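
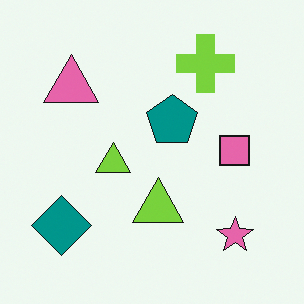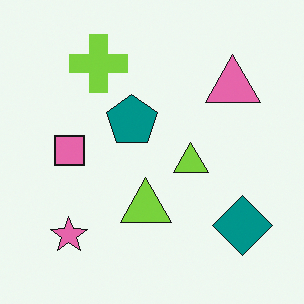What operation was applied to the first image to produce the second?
The image was flipped horizontally (left ↔ right).

The teal diamond is in the bottom-left of the first image and the bottom-right of the second — shapes on opposite sides of the vertical midline have swapped in a mirror flip.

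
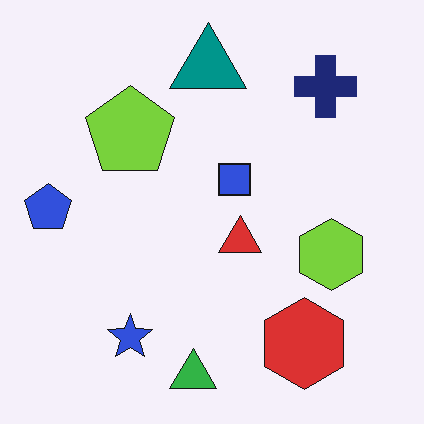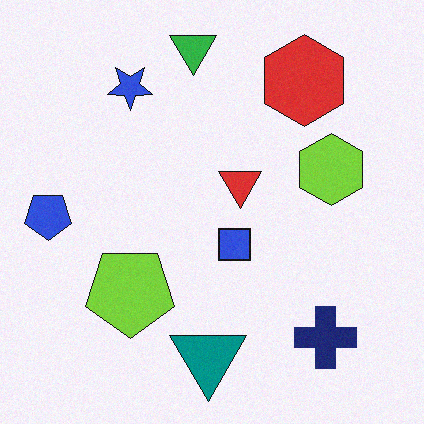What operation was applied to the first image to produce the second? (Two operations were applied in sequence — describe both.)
The transformation is: degraded with subtle gaussian noise, then flipped vertically (top ↔ bottom).

Random speckle covers the whole image, including the flat background. The green triangle is in the bottom of the first image and the top of the second — shapes on opposite sides of the horizontal midline have swapped in a mirror flip.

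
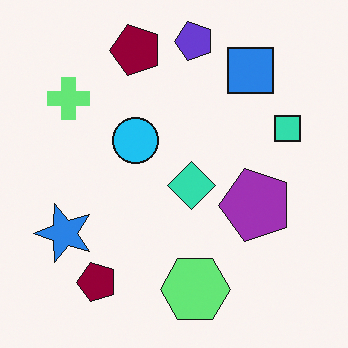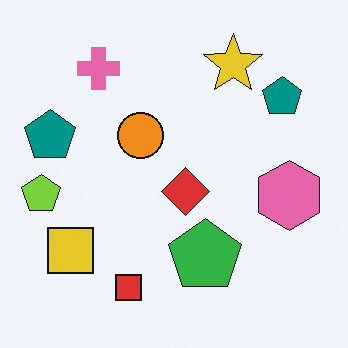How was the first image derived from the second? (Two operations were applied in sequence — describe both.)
It was hue-shifted by a large amount, then transposed (reflected across the top-left ↔ bottom-right diagonal).

Every shape's color has rotated by the same amount around the hue wheel — a uniform hue shift. Shapes have swapped their row and column positions — what was in the top-right is now in the bottom-left — a diagonal reflection.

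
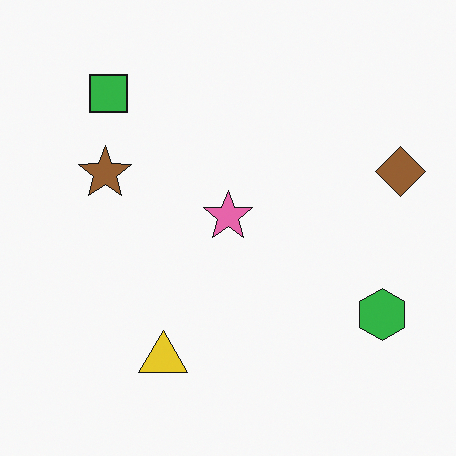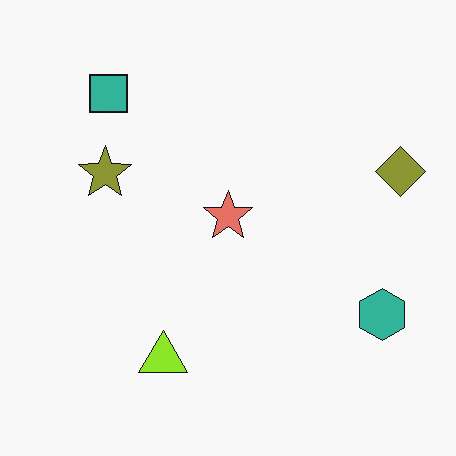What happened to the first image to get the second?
This is the original image hue-shifted by a small amount.

Every shape's color has rotated by the same amount around the hue wheel — a uniform hue shift.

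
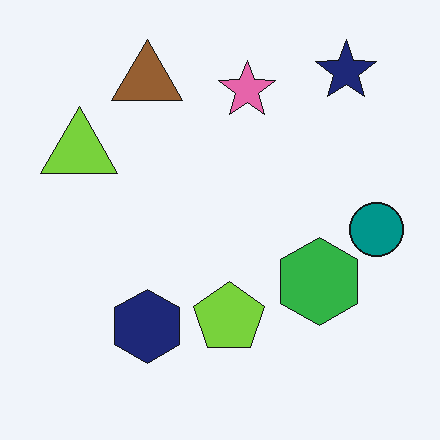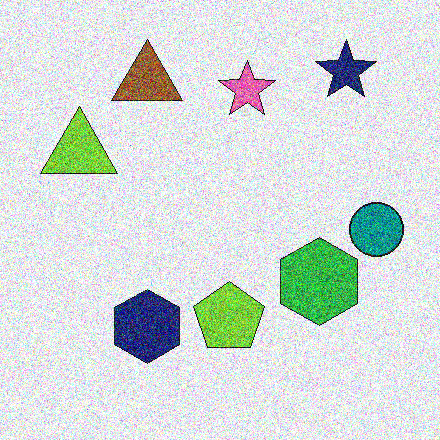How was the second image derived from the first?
Degraded with a thick layer of grain.

Random speckle covers the whole image, including the flat background.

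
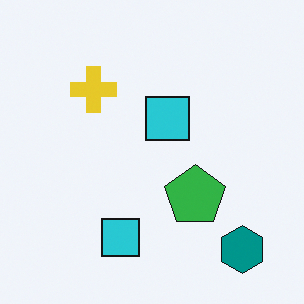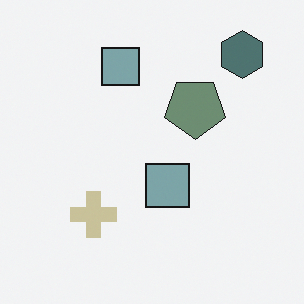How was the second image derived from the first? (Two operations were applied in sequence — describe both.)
The second image is the first flipped vertically (top ↔ bottom), then made much more muted (saturation change).

The teal hexagon is in the bottom-right of the first image and the top-right of the second — shapes on opposite sides of the horizontal midline have swapped in a mirror flip. All colors are more muted and greyish — a global saturation change.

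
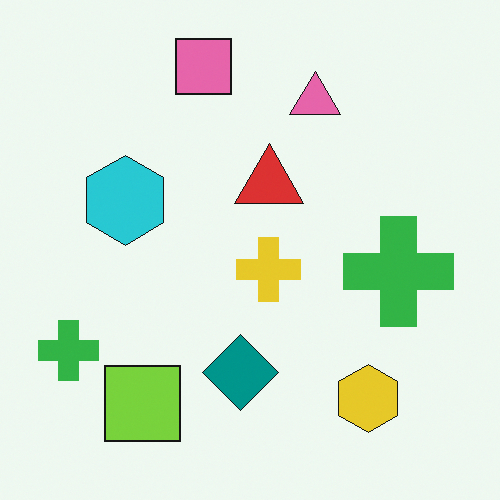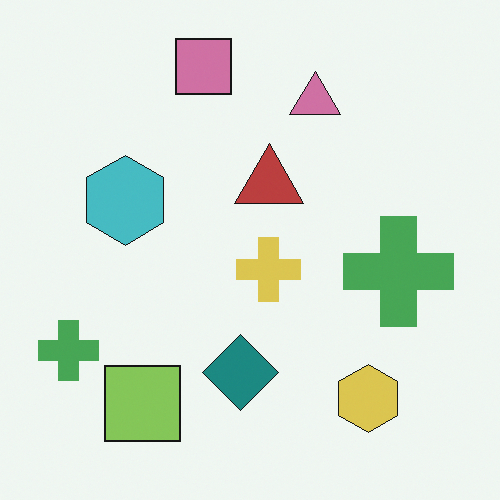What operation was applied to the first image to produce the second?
The image was slightly desaturated.

All colors are more muted and greyish — a global saturation change.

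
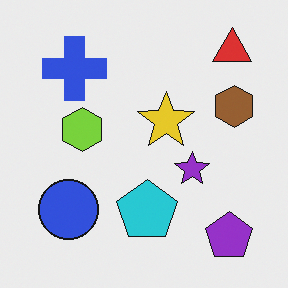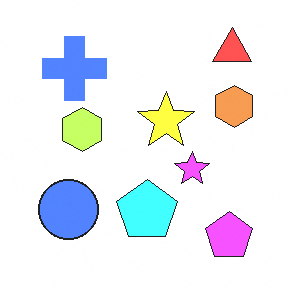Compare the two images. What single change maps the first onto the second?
Brightened a lot.

Every pixel — background and shapes alike — is uniformly brightened.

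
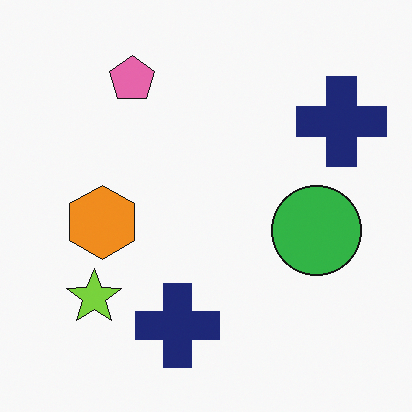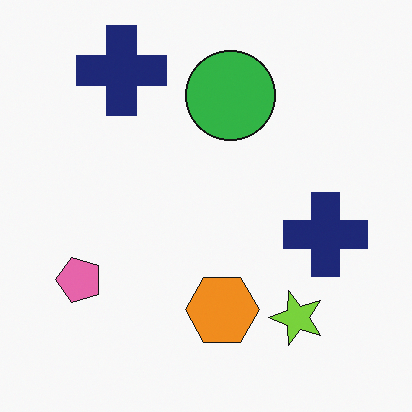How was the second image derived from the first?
The second image is the first rotated 90° counter-clockwise.

The pink pentagon sits in the top-left of the first image and the bottom-left of the second — consistent with a whole-image 90° counter-clockwise rotation.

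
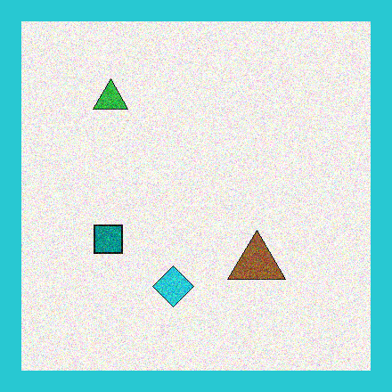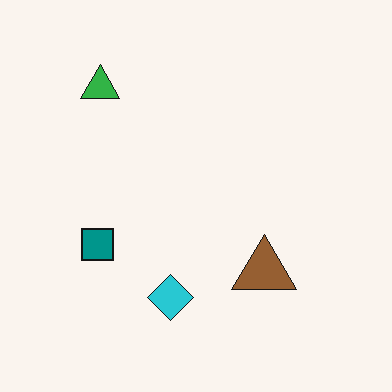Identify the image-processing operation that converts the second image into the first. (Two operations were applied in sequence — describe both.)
The first image is the second degraded with moderate additive noise, then framed with a cyan border.

Random speckle covers the whole image, including the flat background. A solid cyan frame runs around the edge of the first image, with the content slightly shrunk inside it.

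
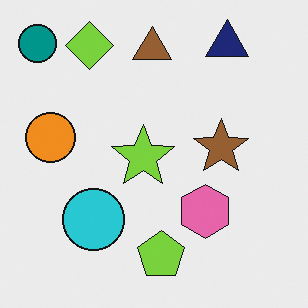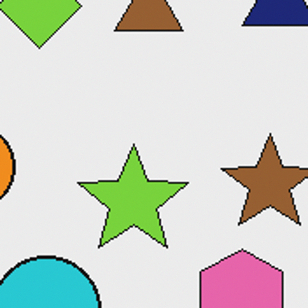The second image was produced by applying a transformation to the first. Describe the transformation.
Cropped to a noticeably smaller region and rescaled.

The visible shapes are larger and the field of view is narrower; shapes near the original edges may be partly or wholly outside the frame — a crop-and-rescale.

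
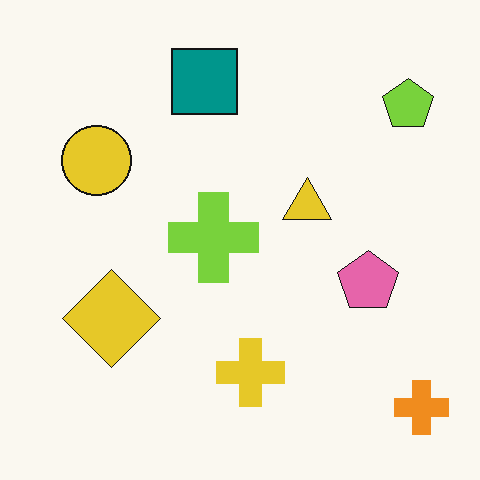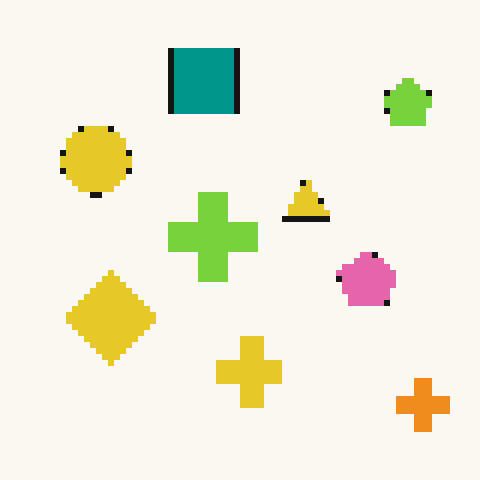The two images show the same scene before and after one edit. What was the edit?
The image was moderately pixelated.

Shapes are reduced to large square blocks; fine edges and outlines are lost — a downscale-then-upscale (mosaic) effect.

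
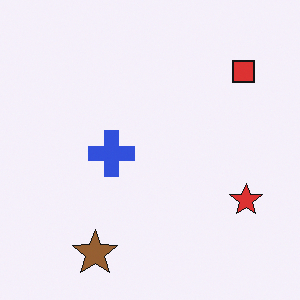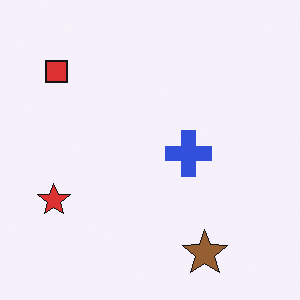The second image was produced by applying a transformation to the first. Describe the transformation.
The image was flipped horizontally (left ↔ right).

The red star is in the right of the first image and the left of the second — shapes on opposite sides of the vertical midline have swapped in a mirror flip.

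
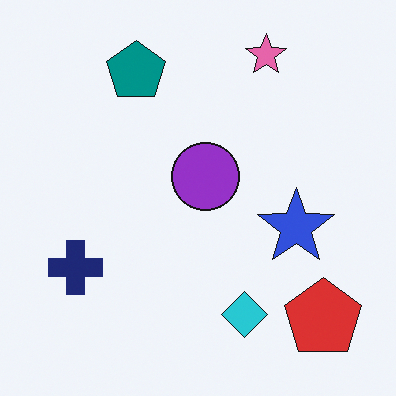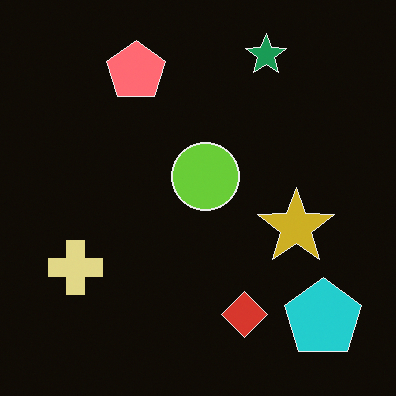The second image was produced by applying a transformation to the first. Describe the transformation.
It was color-inverted (negative).

The light background has become dark and every shape's color is its complement — a photographic negative.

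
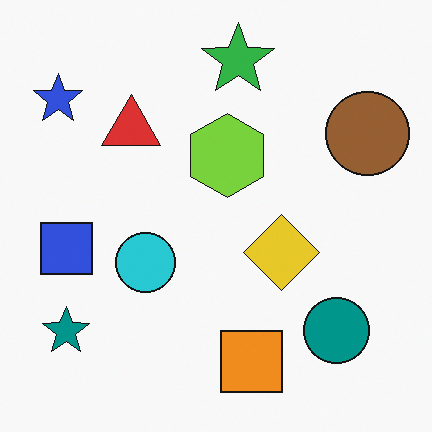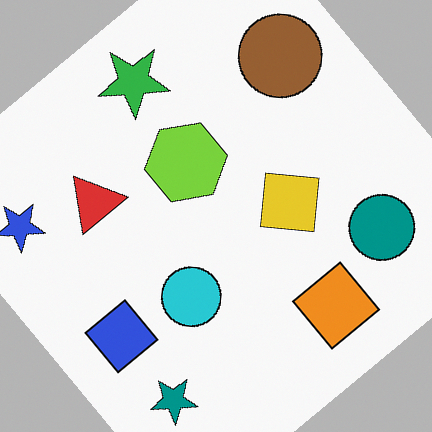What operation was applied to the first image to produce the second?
The image was rotated counter-clockwise by a large amount — several tens of degrees.

Every shape is tilted by the same angle and the image corners show triangular fill wedges — a whole-image rotation by a non-right angle.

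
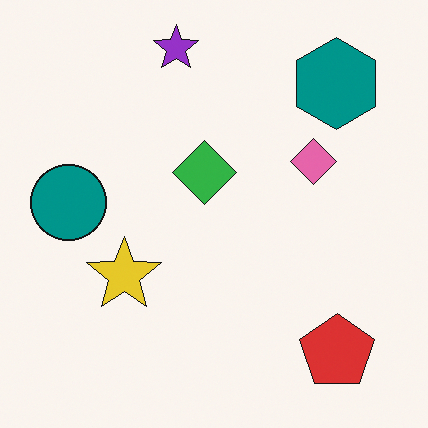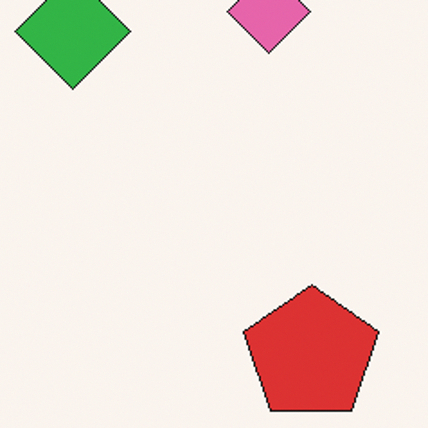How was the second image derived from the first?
This is the original image cropped tightly and scaled back up.

The visible shapes are larger and the field of view is narrower; shapes near the original edges may be partly or wholly outside the frame — a crop-and-rescale.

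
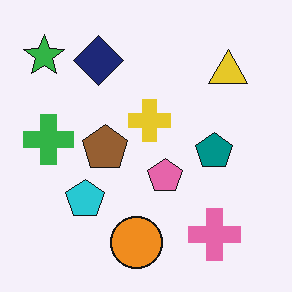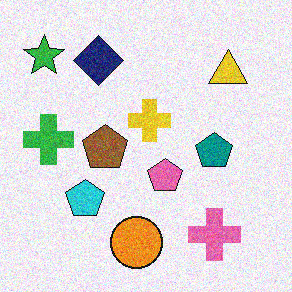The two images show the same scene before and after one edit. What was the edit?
Degraded with visible gaussian noise.

Random speckle covers the whole image, including the flat background.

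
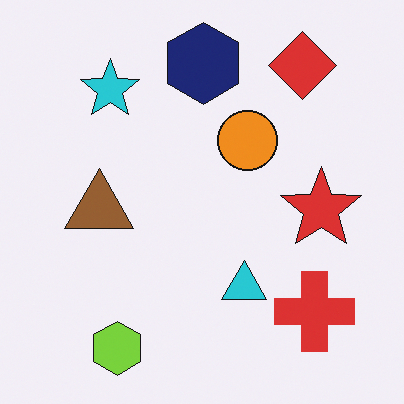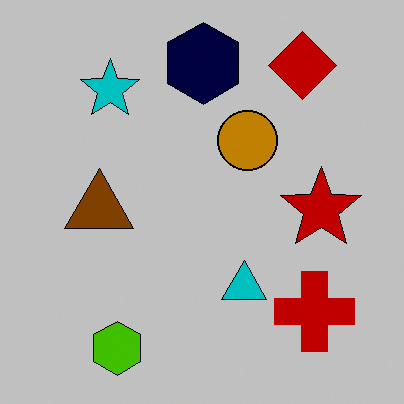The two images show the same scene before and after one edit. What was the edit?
Aggressively posterized.

Each flat color has snapped to a coarser quantized level — most visibly, the near-white background has dropped to a flat grey.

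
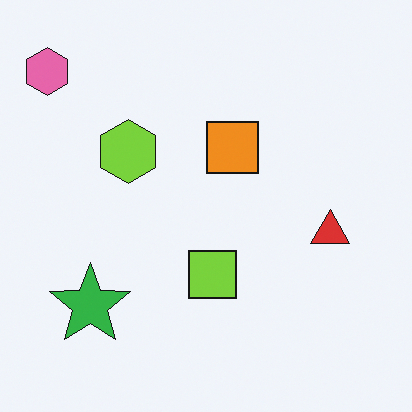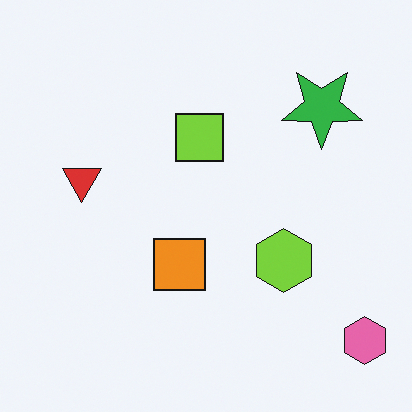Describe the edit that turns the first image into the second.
The second image is the first rotated 180°.

The pink hexagon sits in the top-left of the first image and the bottom-right of the second — consistent with a whole-image 180° rotation.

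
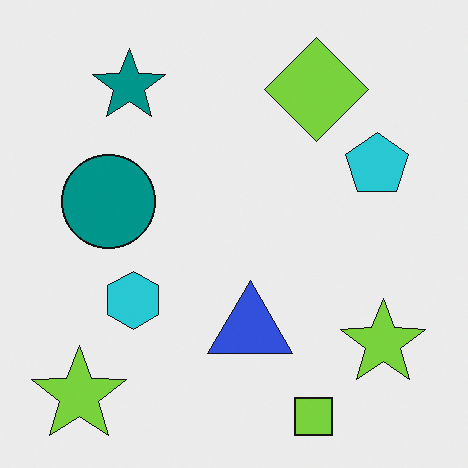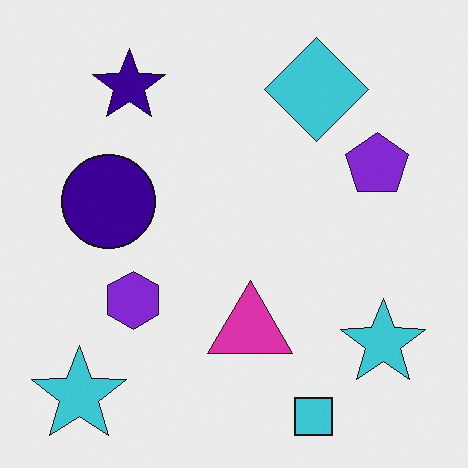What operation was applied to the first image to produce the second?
The second image is the first hue-shifted by a moderate amount.

Every shape's color has rotated by the same amount around the hue wheel — a uniform hue shift.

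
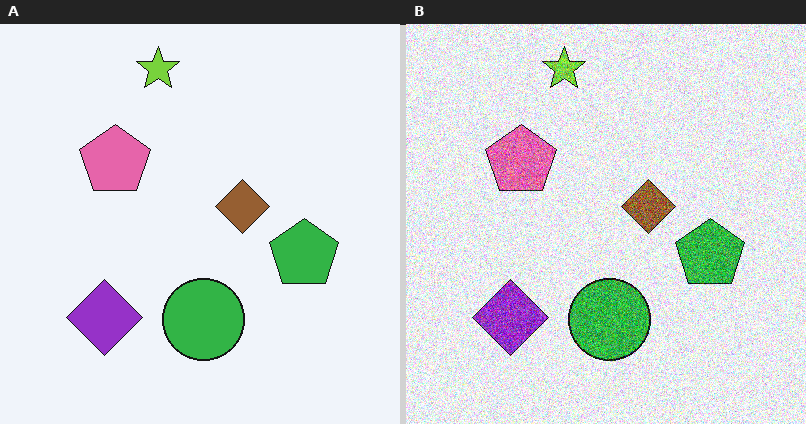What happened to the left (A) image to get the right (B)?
The right (B) image is the left (A) degraded with strong gaussian noise.

Random speckle covers the whole image, including the flat background.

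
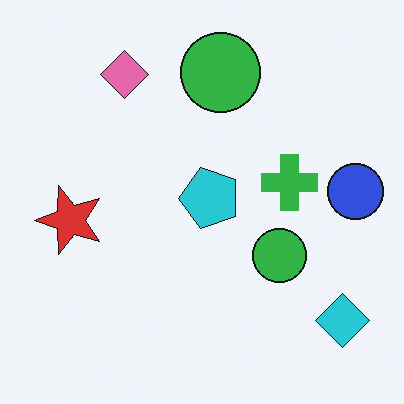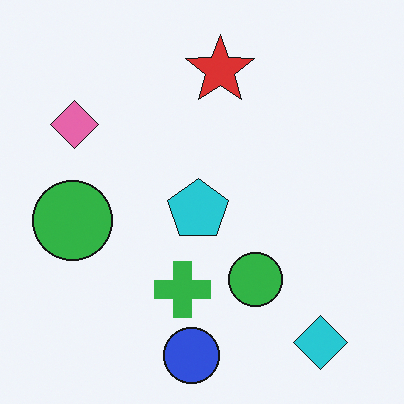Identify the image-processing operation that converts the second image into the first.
Transposed (reflected across the top-left ↔ bottom-right diagonal).

Shapes have swapped their row and column positions — what was in the top-right is now in the bottom-left — a diagonal reflection.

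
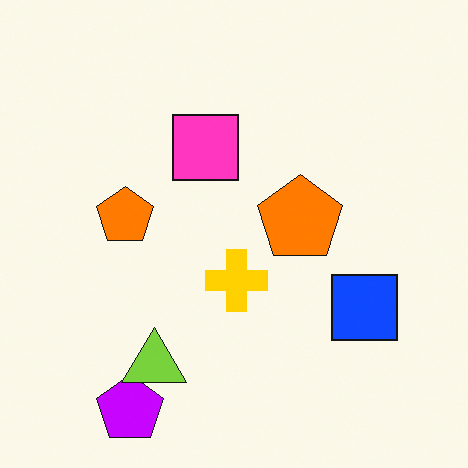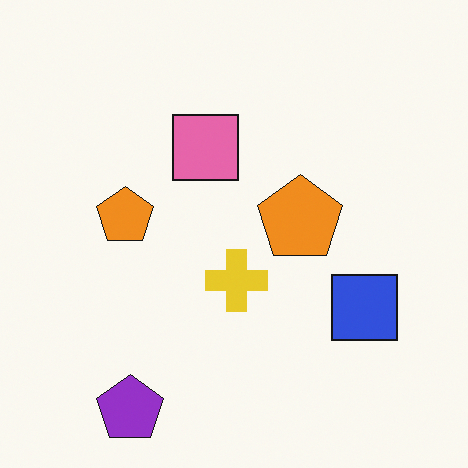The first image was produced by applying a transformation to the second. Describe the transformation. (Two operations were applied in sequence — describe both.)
It was made much more vivid (saturation change), then overlaid with an additional lime triangle.

All colors are more vivid — a global saturation change. A lime triangle appears in the first image that is absent from the second.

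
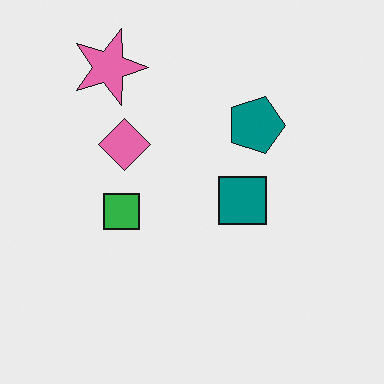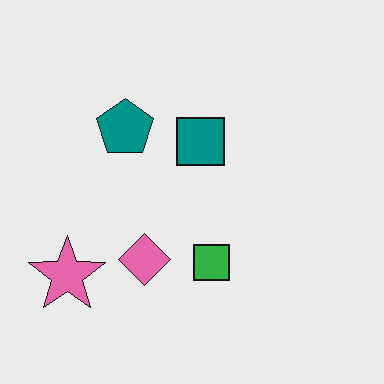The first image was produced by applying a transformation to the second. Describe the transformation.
It was rotated 90° clockwise.

The pink star sits in the bottom-left of the second image and the top-left of the first — consistent with a whole-image 90° clockwise rotation.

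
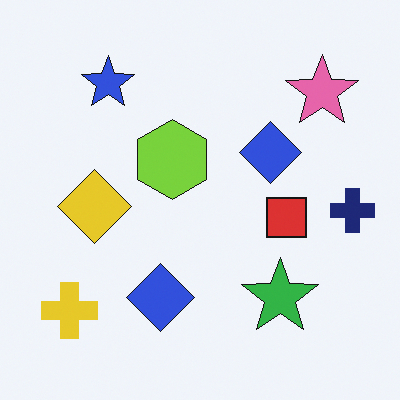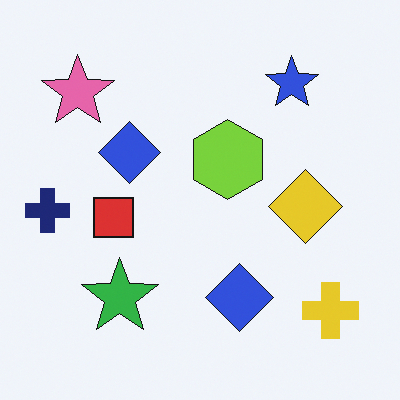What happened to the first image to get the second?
This is the original image flipped horizontally (left ↔ right).

The navy cross is in the right of the first image and the left of the second — shapes on opposite sides of the vertical midline have swapped in a mirror flip.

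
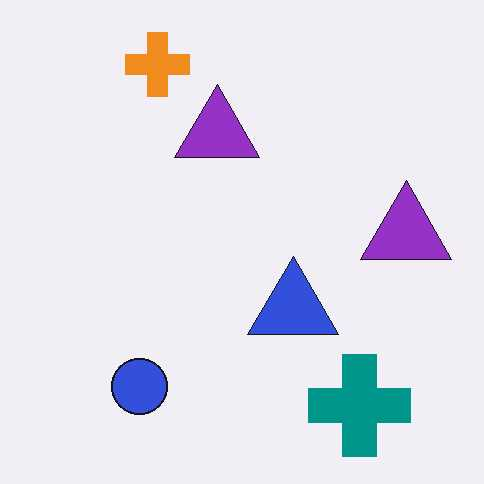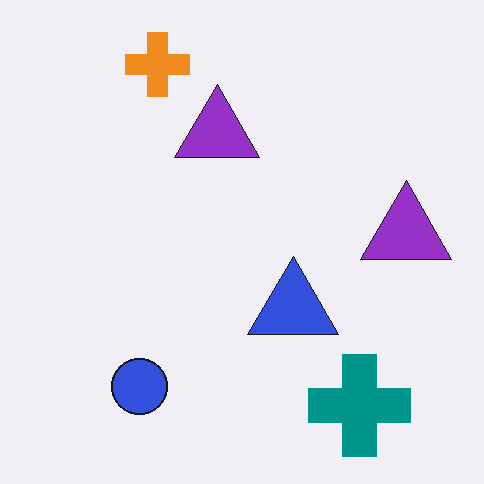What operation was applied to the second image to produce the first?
It was JPEG-compressed with visible artifacts.

Blocky 8×8 compression artifacts appear around shape edges and the flat background shows ringing — characteristic JPEG degradation.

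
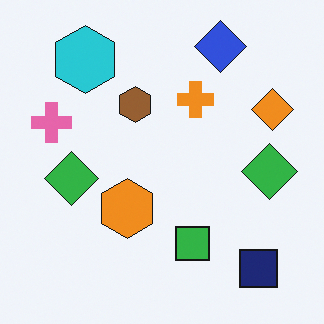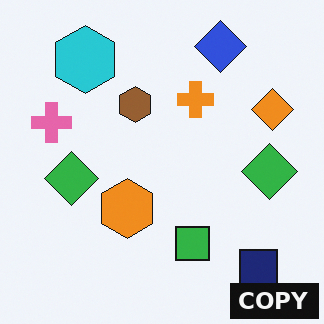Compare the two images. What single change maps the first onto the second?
It was watermarked with the text "COPY" in the lower-right corner.

A dark label reading "COPY" appears in the lower-right corner.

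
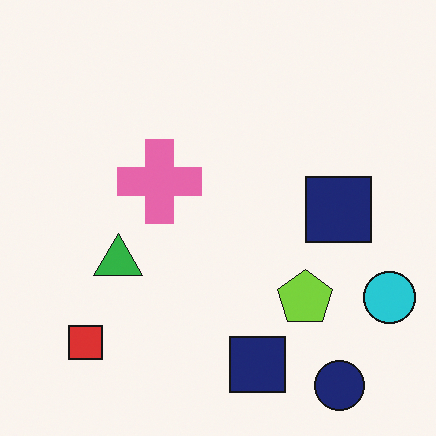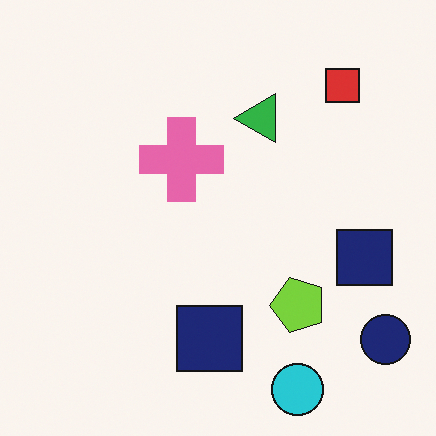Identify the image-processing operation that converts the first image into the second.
It was transposed (reflected across the top-left ↔ bottom-right diagonal).

Shapes have swapped their row and column positions — what was in the top-right is now in the bottom-left — a diagonal reflection.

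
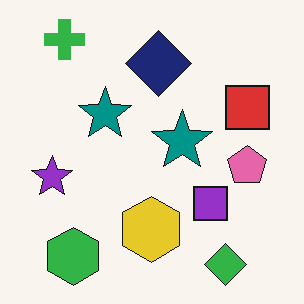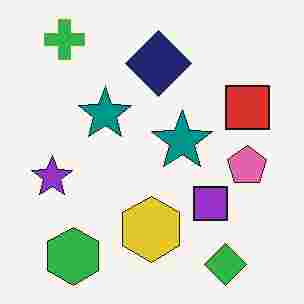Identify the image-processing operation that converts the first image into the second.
It was degraded with heavy JPEG compression.

Blocky 8×8 compression artifacts appear around shape edges and the flat background shows ringing — characteristic JPEG degradation.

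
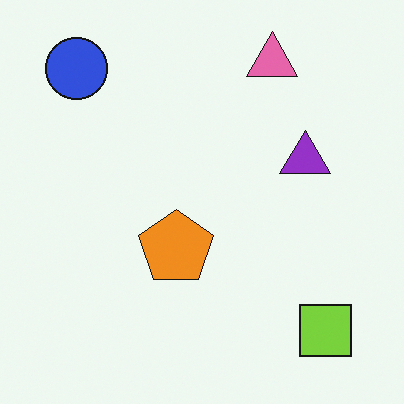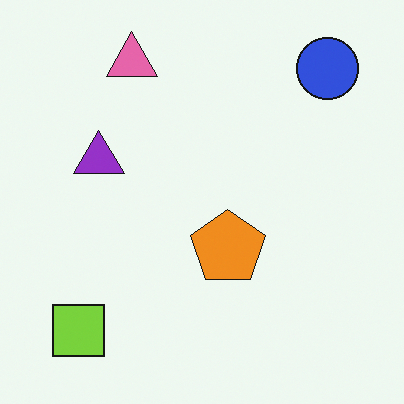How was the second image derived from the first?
The transformation is: flipped horizontally (left ↔ right).

The blue circle is in the top-left of the first image and the top-right of the second — shapes on opposite sides of the vertical midline have swapped in a mirror flip.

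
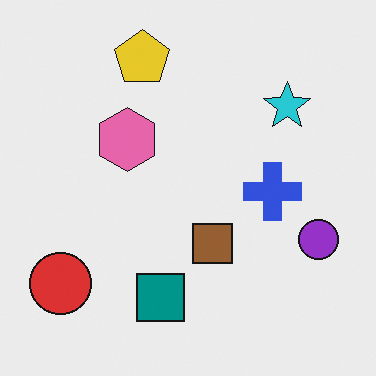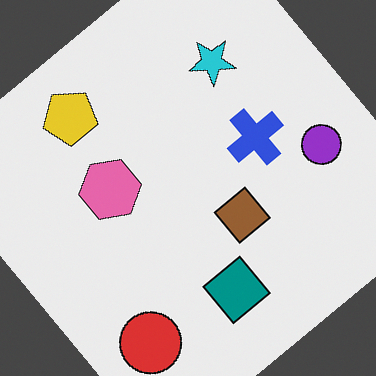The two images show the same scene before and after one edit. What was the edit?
It was rotated counter-clockwise by a large amount — several tens of degrees.

Every shape is tilted by the same angle and the image corners show triangular fill wedges — a whole-image rotation by a non-right angle.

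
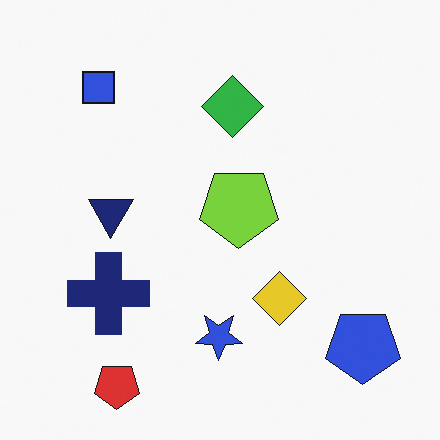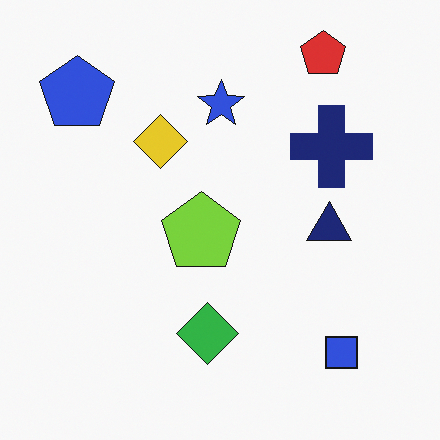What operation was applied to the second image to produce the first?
It was rotated 180°.

The red pentagon sits in the top-right of the second image and the bottom-left of the first — consistent with a whole-image 180° rotation.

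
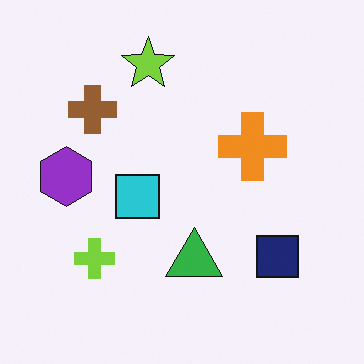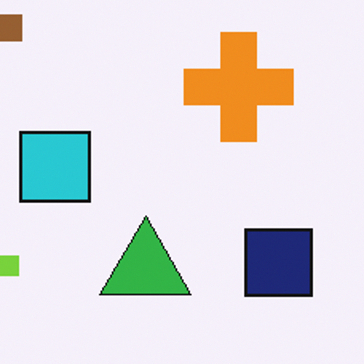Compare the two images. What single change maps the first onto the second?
The transformation is: cropped to a modestly smaller region and rescaled.

The visible shapes are larger and the field of view is narrower; shapes near the original edges may be partly or wholly outside the frame — a crop-and-rescale.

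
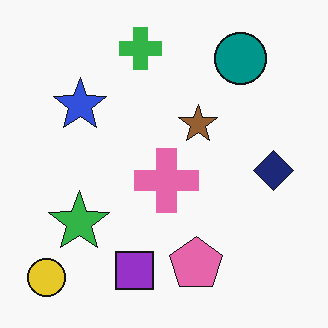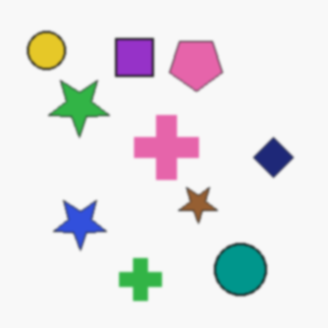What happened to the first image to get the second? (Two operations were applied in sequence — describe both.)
This is the original image given a subtle gaussian blur, then flipped vertically (top ↔ bottom).

Shape edges and outlines are uniformly softened across the whole image. The green cross is in the top of the first image and the bottom of the second — shapes on opposite sides of the horizontal midline have swapped in a mirror flip.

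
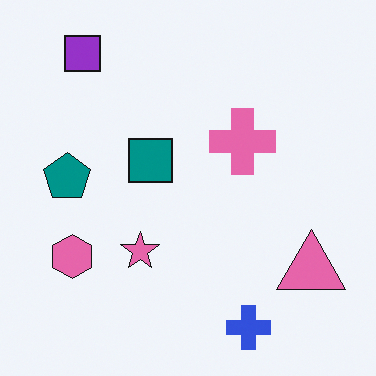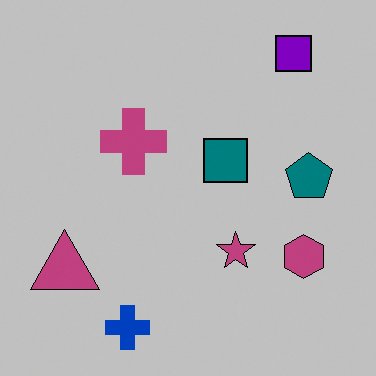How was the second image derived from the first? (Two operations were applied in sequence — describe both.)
The second image is the first flipped horizontally (left ↔ right), then aggressively posterized.

The pink triangle is in the bottom-right of the first image and the bottom-left of the second — shapes on opposite sides of the vertical midline have swapped in a mirror flip. Each flat color has snapped to a coarser quantized level — most visibly, the near-white background has dropped to a flat grey.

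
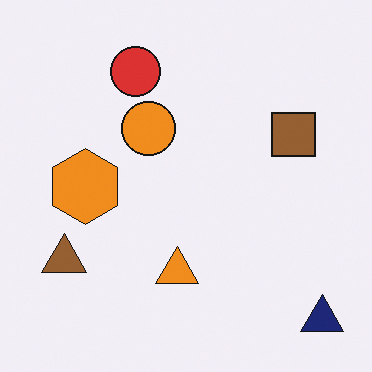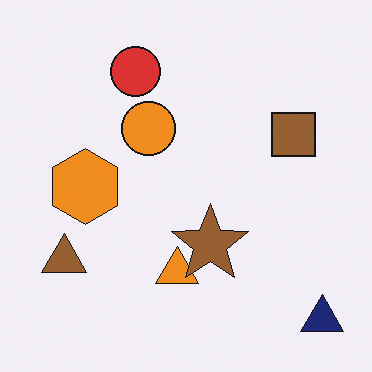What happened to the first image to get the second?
It was overlaid with an additional brown star.

A brown star appears in the second image that is absent from the first.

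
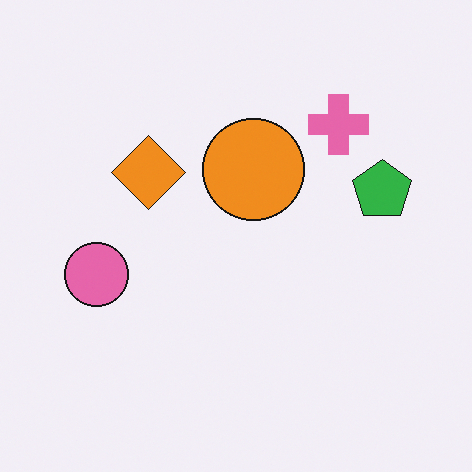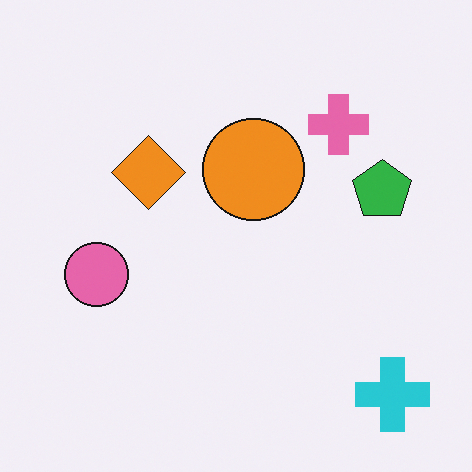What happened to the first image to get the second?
The second image is the first overlaid with an additional cyan cross.

A cyan cross appears in the second image that is absent from the first.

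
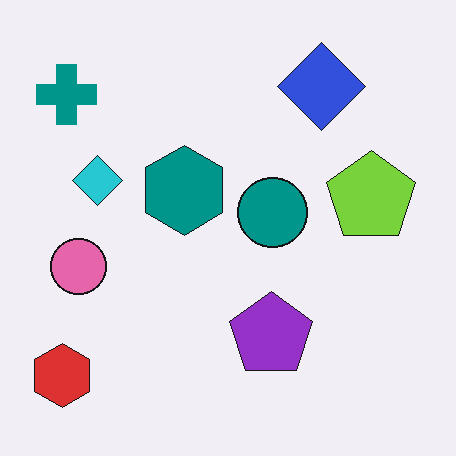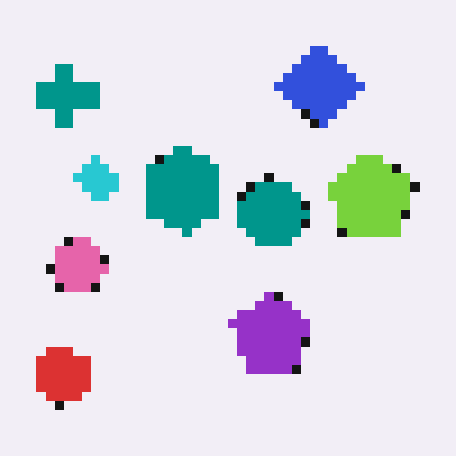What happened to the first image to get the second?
Heavily pixelated into large blocks.

Shapes are reduced to large square blocks; fine edges and outlines are lost — a downscale-then-upscale (mosaic) effect.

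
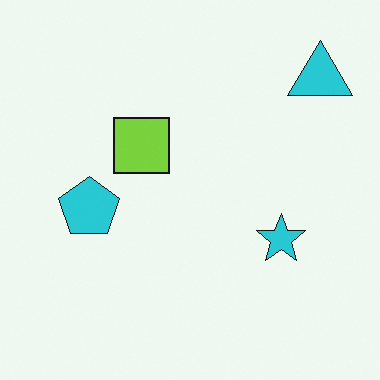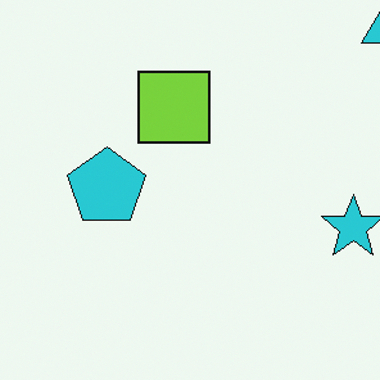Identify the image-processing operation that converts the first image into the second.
The transformation is: cropped slightly and scaled back up.

The visible shapes are larger and the field of view is narrower; shapes near the original edges may be partly or wholly outside the frame — a crop-and-rescale.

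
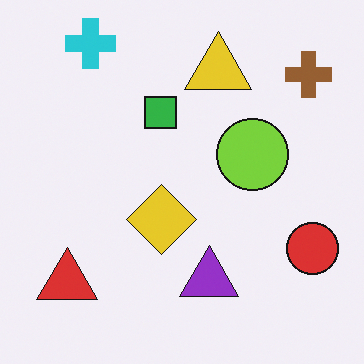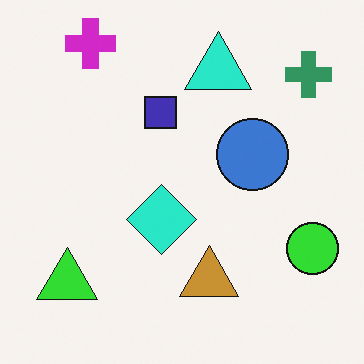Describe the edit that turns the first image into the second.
The second image is the first hue-shifted noticeably.

Every shape's color has rotated by the same amount around the hue wheel — a uniform hue shift.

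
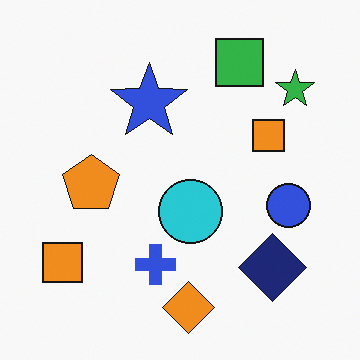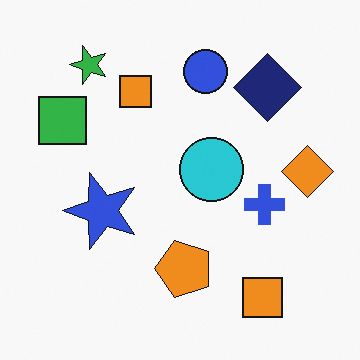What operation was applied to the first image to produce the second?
Rotated 90° counter-clockwise.

The green star sits in the top-right of the first image and the top-left of the second — consistent with a whole-image 90° counter-clockwise rotation.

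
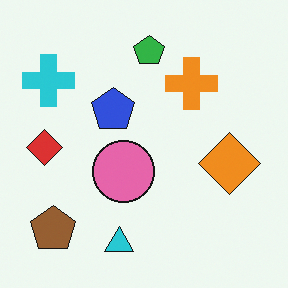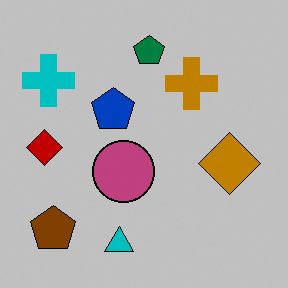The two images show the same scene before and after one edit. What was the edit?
It was aggressively posterized.

Each flat color has snapped to a coarser quantized level — most visibly, the near-white background has dropped to a flat grey.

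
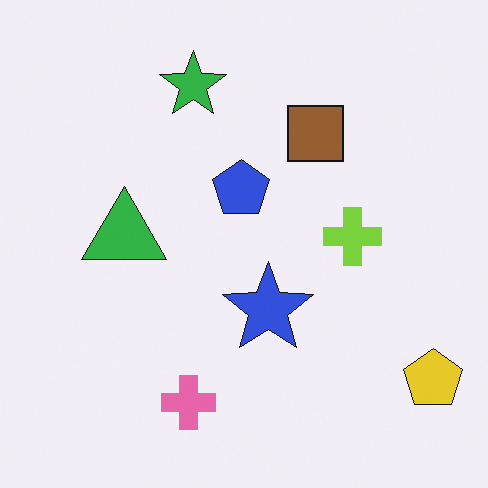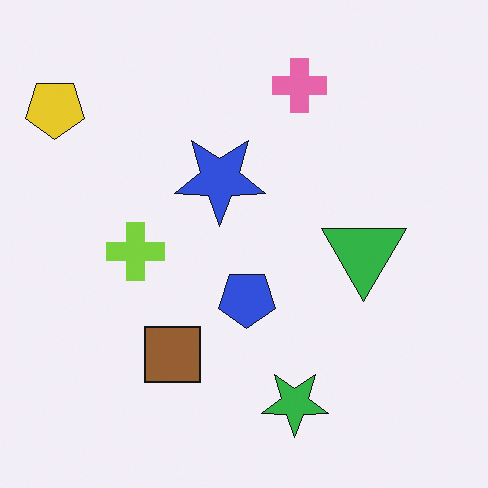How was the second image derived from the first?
This is the original image rotated 180°.

The yellow pentagon sits in the bottom-right of the first image and the top-left of the second — consistent with a whole-image 180° rotation.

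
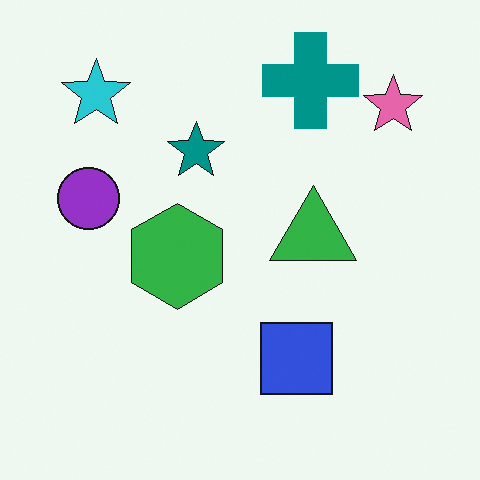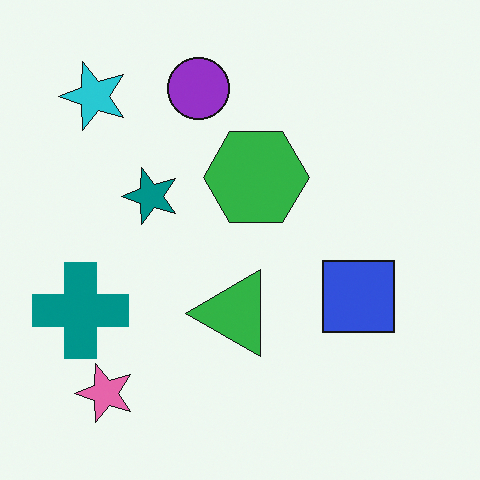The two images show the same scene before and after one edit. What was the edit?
This is the original image transposed (reflected across the top-left ↔ bottom-right diagonal).

Shapes have swapped their row and column positions — what was in the top-right is now in the bottom-left — a diagonal reflection.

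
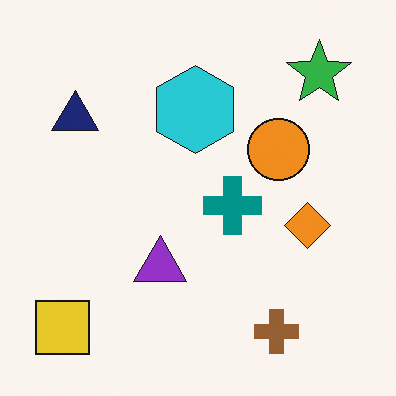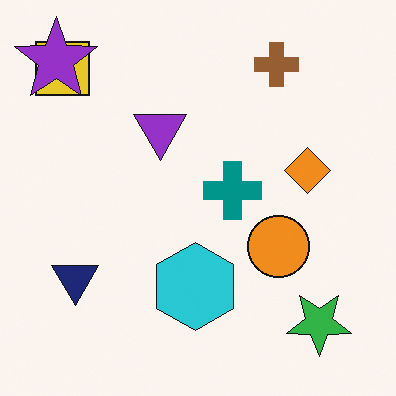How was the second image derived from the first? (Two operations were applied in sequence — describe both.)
The second image is the first flipped vertically (top ↔ bottom), then overlaid with an additional purple star.

The brown cross is in the bottom-right of the first image and the top-right of the second — shapes on opposite sides of the horizontal midline have swapped in a mirror flip. A purple star appears in the second image that is absent from the first.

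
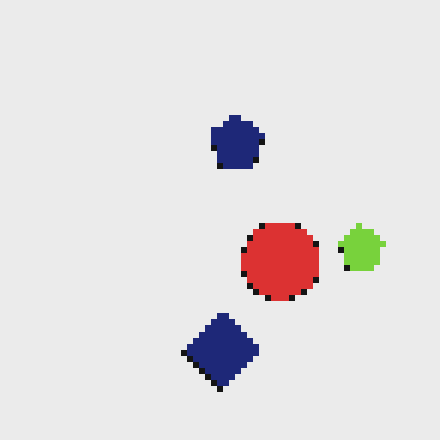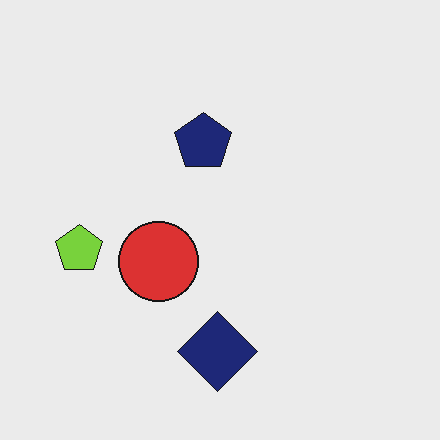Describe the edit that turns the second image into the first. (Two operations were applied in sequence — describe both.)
Pixelated into visible square blocks, then flipped horizontally (left ↔ right).

Shapes are reduced to large square blocks; fine edges and outlines are lost — a downscale-then-upscale (mosaic) effect. The lime pentagon is in the left of the second image and the right of the first — shapes on opposite sides of the vertical midline have swapped in a mirror flip.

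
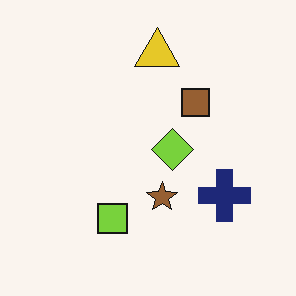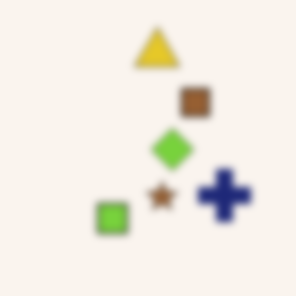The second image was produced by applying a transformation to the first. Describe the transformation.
This is the original image moderately blurred.

Shape edges and outlines are uniformly softened across the whole image.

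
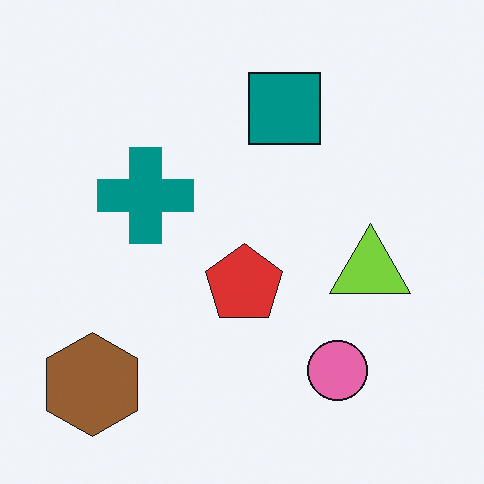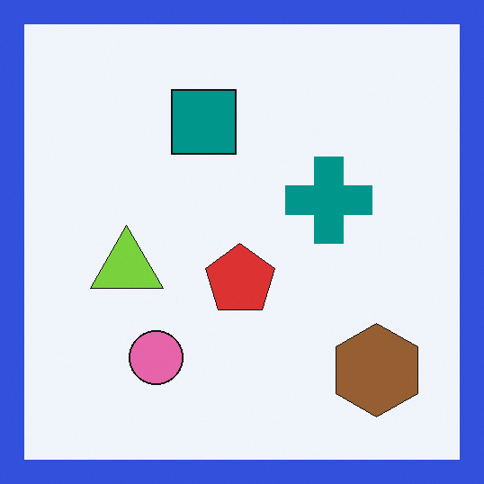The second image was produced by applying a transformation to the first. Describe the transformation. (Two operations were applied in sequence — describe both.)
This is the original image flipped horizontally (left ↔ right), then framed with a blue border.

The brown hexagon is in the bottom-left of the first image and the bottom-right of the second — shapes on opposite sides of the vertical midline have swapped in a mirror flip. A solid blue frame runs around the edge of the second image, with the content slightly shrunk inside it.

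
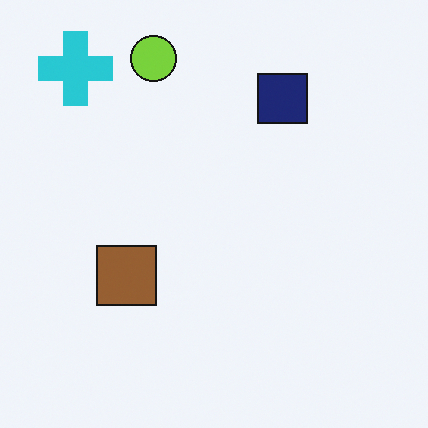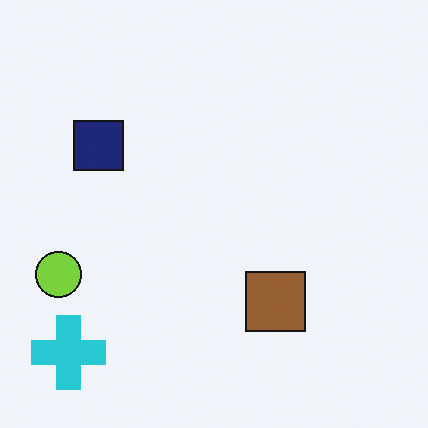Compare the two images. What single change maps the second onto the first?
The first image is the second rotated 90° clockwise.

The cyan cross sits in the bottom-left of the second image and the top-left of the first — consistent with a whole-image 90° clockwise rotation.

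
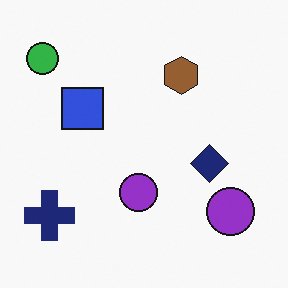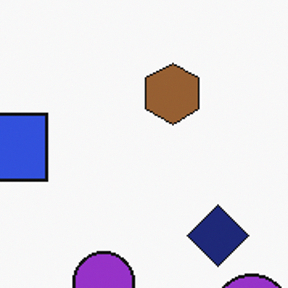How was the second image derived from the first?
This is the original image cropped slightly and scaled back up.

The visible shapes are larger and the field of view is narrower; shapes near the original edges may be partly or wholly outside the frame — a crop-and-rescale.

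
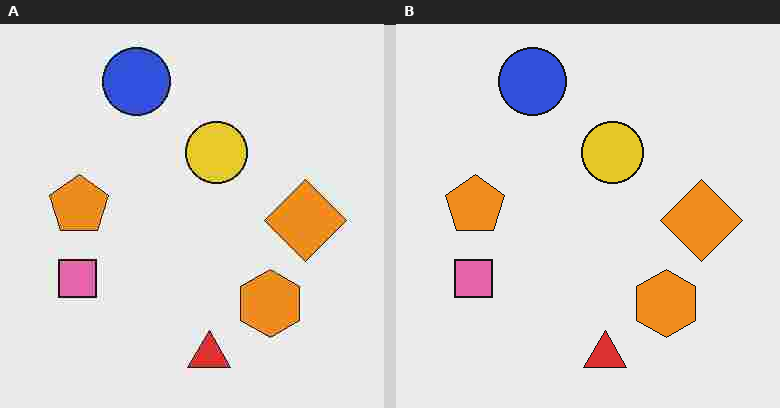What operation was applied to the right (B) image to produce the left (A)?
This is the original image degraded with heavy JPEG compression.

Blocky 8×8 compression artifacts appear around shape edges and the flat background shows ringing — characteristic JPEG degradation.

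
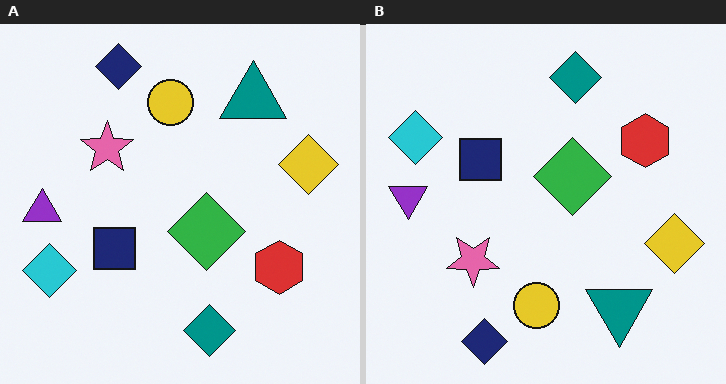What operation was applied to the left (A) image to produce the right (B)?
The image was flipped vertically (top ↔ bottom).

The navy diamond is in the top-left of the left (A) image and the bottom-left of the right (B) — shapes on opposite sides of the horizontal midline have swapped in a mirror flip.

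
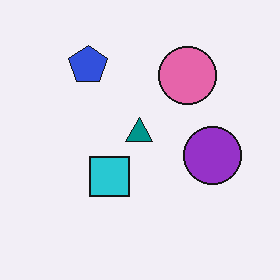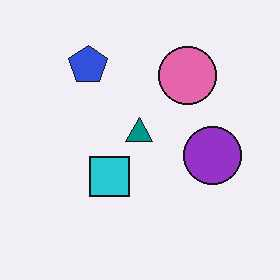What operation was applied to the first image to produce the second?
The image was JPEG-compressed with visible artifacts.

Blocky 8×8 compression artifacts appear around shape edges and the flat background shows ringing — characteristic JPEG degradation.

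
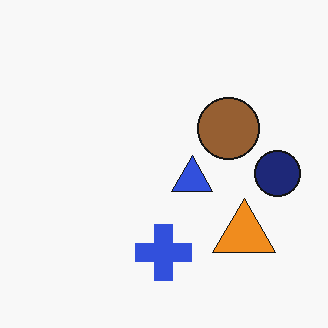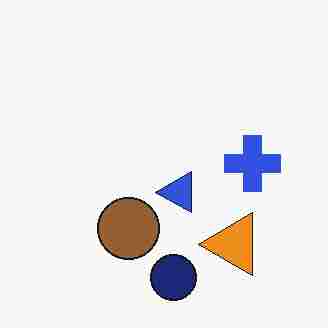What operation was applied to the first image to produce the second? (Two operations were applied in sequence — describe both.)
It was degraded with heavy JPEG compression, then transposed (reflected across the top-left ↔ bottom-right diagonal).

Blocky 8×8 compression artifacts appear around shape edges and the flat background shows ringing — characteristic JPEG degradation. Shapes have swapped their row and column positions — what was in the top-right is now in the bottom-left — a diagonal reflection.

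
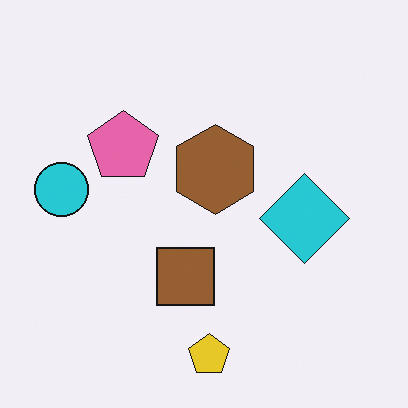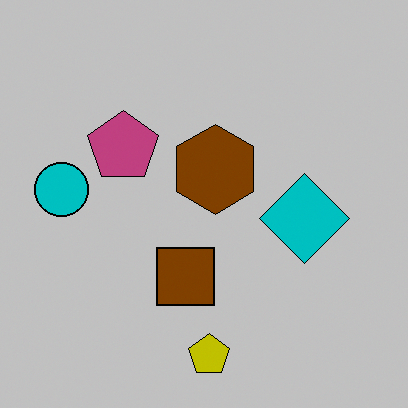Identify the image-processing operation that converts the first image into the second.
The transformation is: heavily posterized to just a handful of flat colors.

Each flat color has snapped to a coarser quantized level — most visibly, the near-white background has dropped to a flat grey.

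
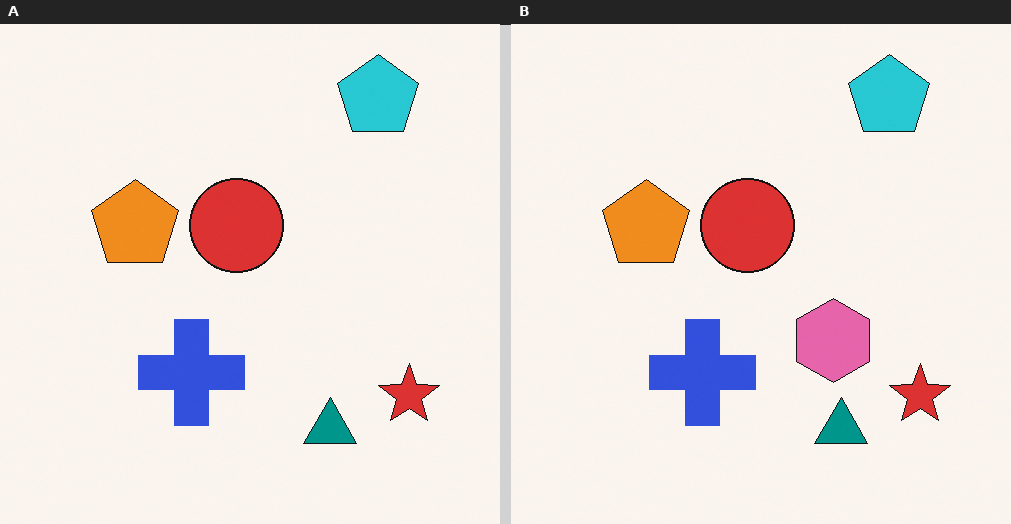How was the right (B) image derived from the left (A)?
The image was overlaid with an additional pink hexagon.

A pink hexagon appears in the right (B) image that is absent from the left (A).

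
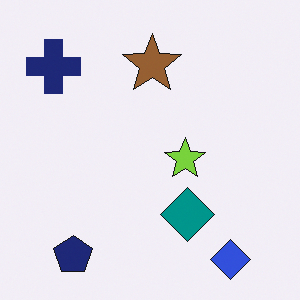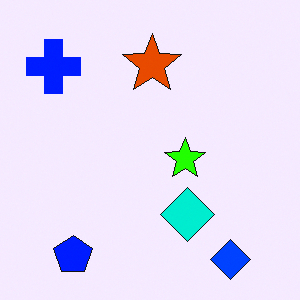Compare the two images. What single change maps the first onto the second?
The transformation is: made much more vivid (saturation change).

All colors are more vivid — a global saturation change.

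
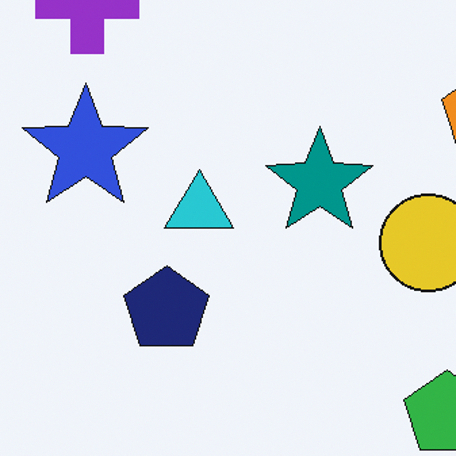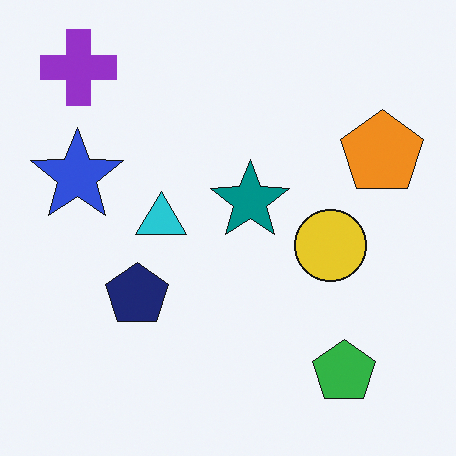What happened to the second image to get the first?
Cropped to a modestly smaller region and rescaled.

The visible shapes are larger and the field of view is narrower; shapes near the original edges may be partly or wholly outside the frame — a crop-and-rescale.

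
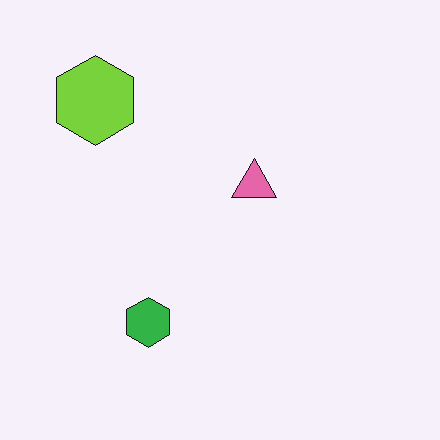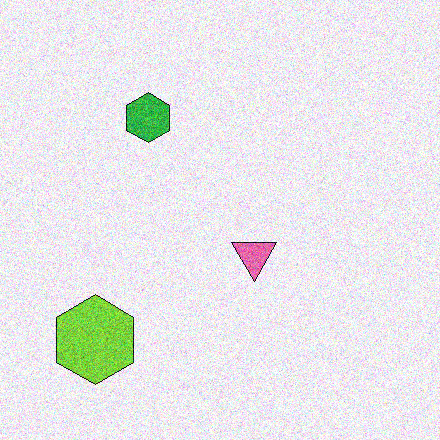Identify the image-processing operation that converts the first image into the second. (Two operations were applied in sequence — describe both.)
Flipped vertically (top ↔ bottom), then degraded with visible gaussian noise.

The lime hexagon is in the top-left of the first image and the bottom-left of the second — shapes on opposite sides of the horizontal midline have swapped in a mirror flip. Random speckle covers the whole image, including the flat background.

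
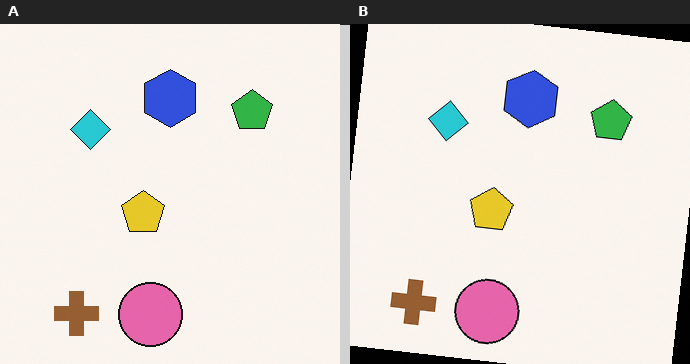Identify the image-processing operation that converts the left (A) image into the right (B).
The transformation is: rotated clockwise by a slight angle.

Every shape is tilted by the same angle and the image corners show triangular fill wedges — a whole-image rotation by a non-right angle.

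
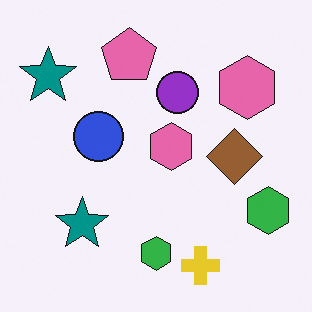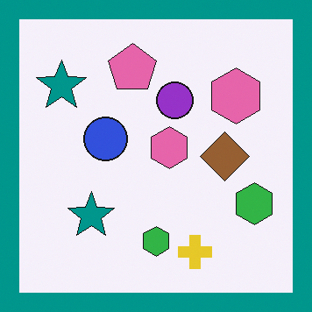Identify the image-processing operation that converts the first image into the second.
The second image is the first framed with a teal border.

A solid teal frame runs around the edge of the second image, with the content slightly shrunk inside it.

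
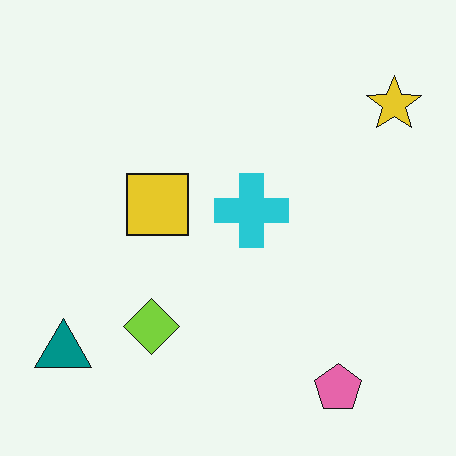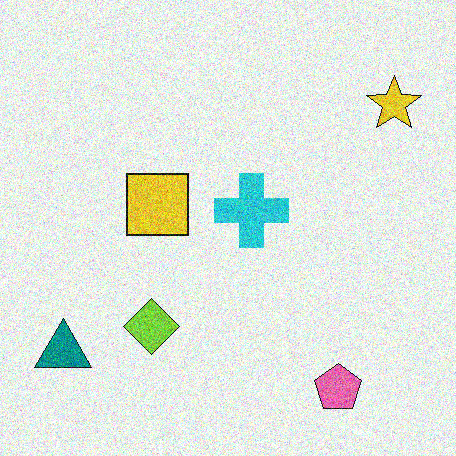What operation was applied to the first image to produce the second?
The image was degraded with a thick layer of grain.

Random speckle covers the whole image, including the flat background.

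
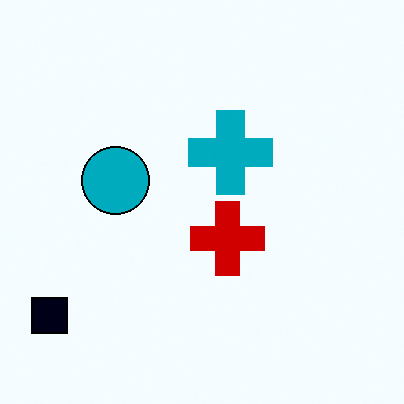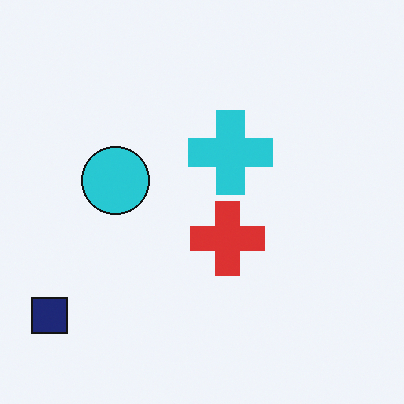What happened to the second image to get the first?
The transformation is: given much higher contrast.

Tones are pushed away from mid-grey across the whole image — a global contrast change.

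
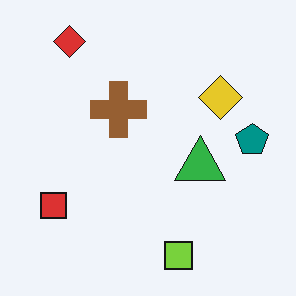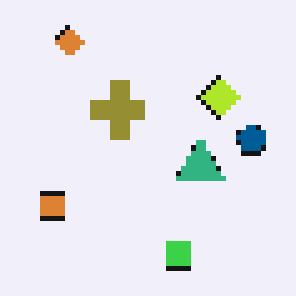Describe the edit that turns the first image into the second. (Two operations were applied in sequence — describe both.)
The second image is the first hue-shifted by a small amount, then lightly pixelated (a mild mosaic effect).

Every shape's color has rotated by the same amount around the hue wheel — a uniform hue shift. Shapes are reduced to large square blocks; fine edges and outlines are lost — a downscale-then-upscale (mosaic) effect.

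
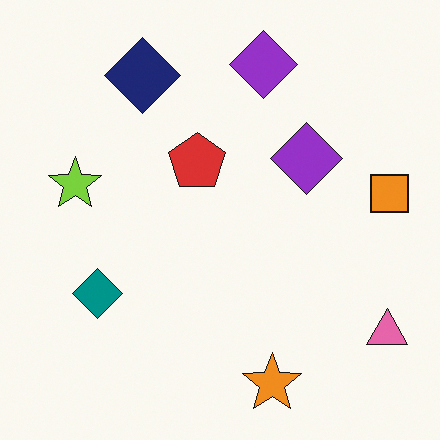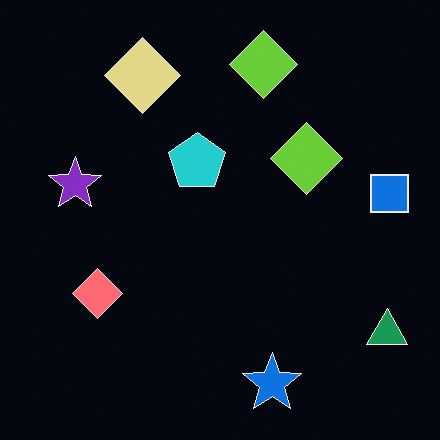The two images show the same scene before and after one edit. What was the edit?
It was color-inverted (negative).

The light background has become dark and every shape's color is its complement — a photographic negative.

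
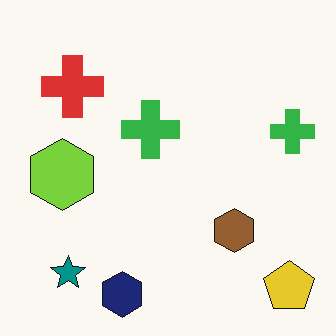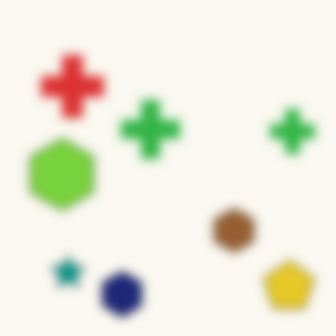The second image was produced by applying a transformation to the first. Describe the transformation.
It was heavily blurred.

Shape edges and outlines are uniformly softened across the whole image.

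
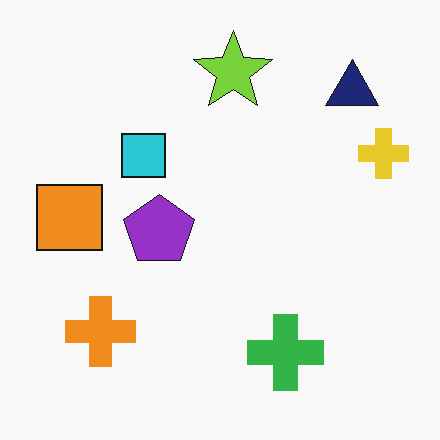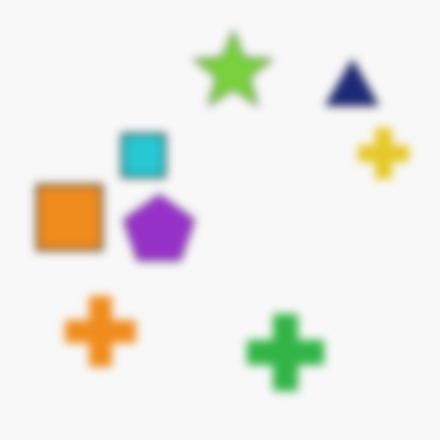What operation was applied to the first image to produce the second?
The transformation is: noticeably gaussian-blurred.

Shape edges and outlines are uniformly softened across the whole image.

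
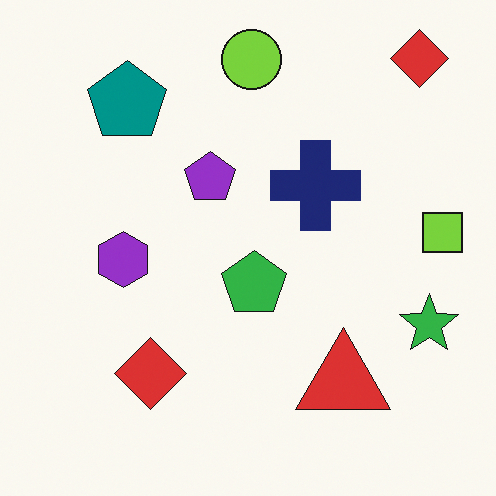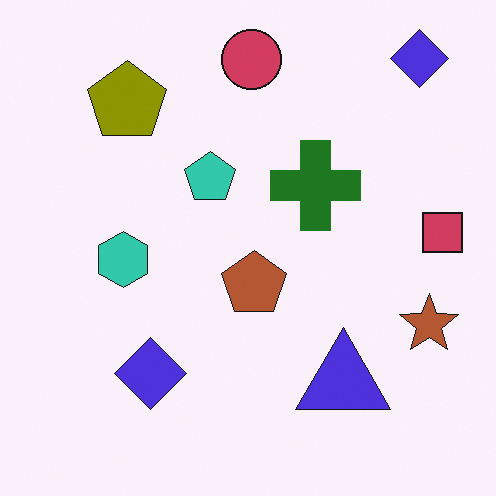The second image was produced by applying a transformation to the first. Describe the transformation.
This is the original image hue-shifted through roughly half the color wheel.

Every shape's color has rotated by the same amount around the hue wheel — a uniform hue shift.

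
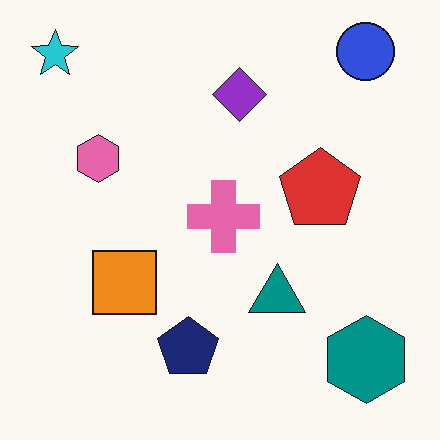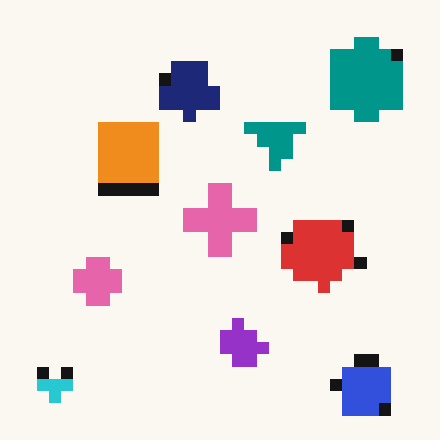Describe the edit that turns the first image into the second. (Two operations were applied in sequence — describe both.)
Heavily pixelated into large blocks, then flipped vertically (top ↔ bottom).

Shapes are reduced to large square blocks; fine edges and outlines are lost — a downscale-then-upscale (mosaic) effect. The blue circle is in the top-right of the first image and the bottom-right of the second — shapes on opposite sides of the horizontal midline have swapped in a mirror flip.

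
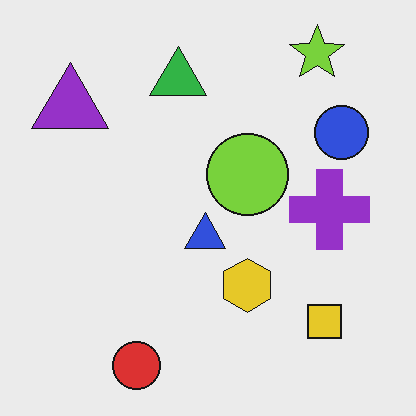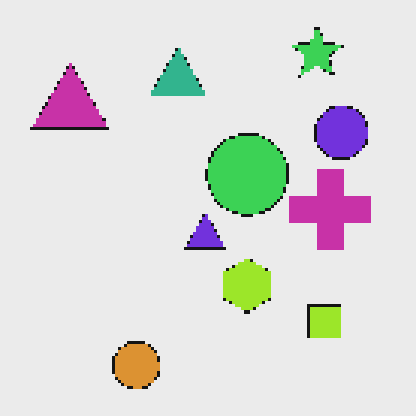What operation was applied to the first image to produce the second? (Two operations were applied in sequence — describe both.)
The transformation is: hue-shifted slightly, then lightly pixelated (a mild mosaic effect).

Every shape's color has rotated by the same amount around the hue wheel — a uniform hue shift. Shapes are reduced to large square blocks; fine edges and outlines are lost — a downscale-then-upscale (mosaic) effect.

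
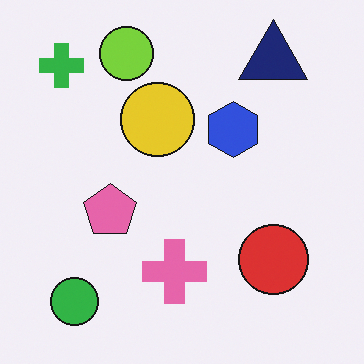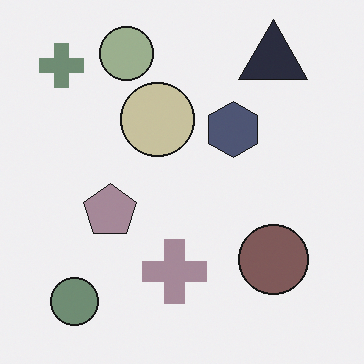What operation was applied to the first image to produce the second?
It was made much more muted (saturation change).

All colors are more muted and greyish — a global saturation change.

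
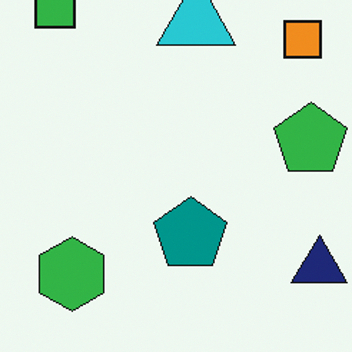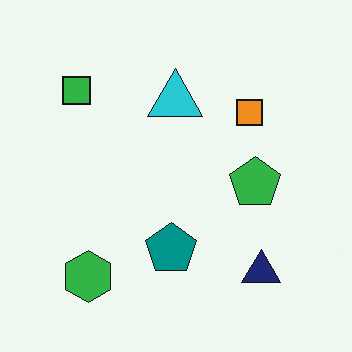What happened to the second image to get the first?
Cropped to a modestly smaller region and rescaled.

The visible shapes are larger and the field of view is narrower; shapes near the original edges may be partly or wholly outside the frame — a crop-and-rescale.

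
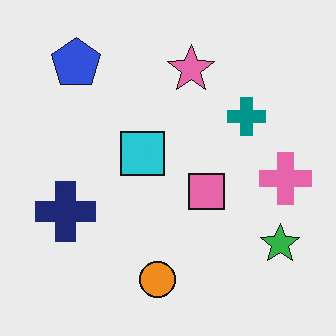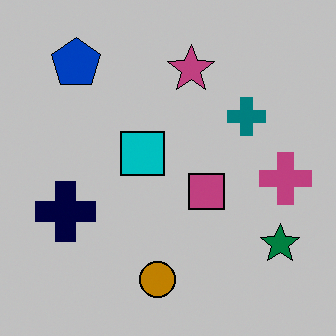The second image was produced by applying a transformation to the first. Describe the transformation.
Heavily posterized to just a handful of flat colors.

Each flat color has snapped to a coarser quantized level — most visibly, the near-white background has dropped to a flat grey.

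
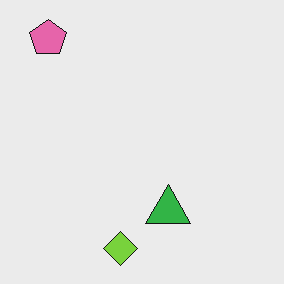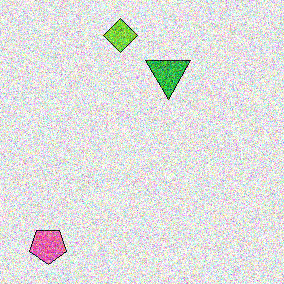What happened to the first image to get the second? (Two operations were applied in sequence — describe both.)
It was flipped vertically (top ↔ bottom), then degraded with heavy additive noise.

The lime diamond is in the bottom of the first image and the top of the second — shapes on opposite sides of the horizontal midline have swapped in a mirror flip. Random speckle covers the whole image, including the flat background.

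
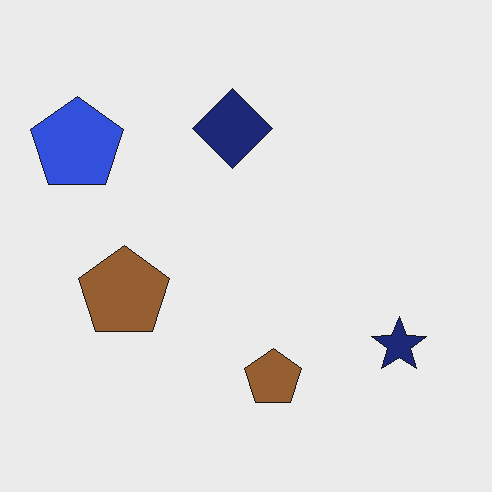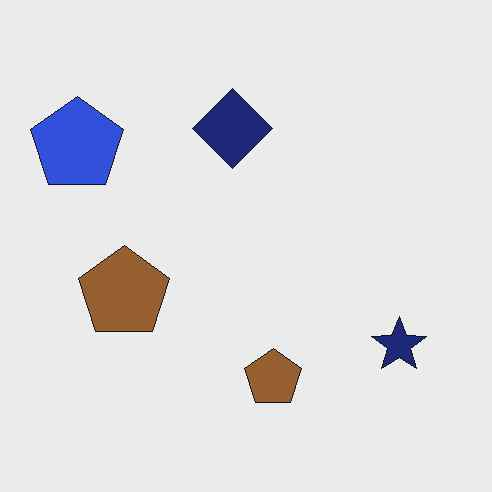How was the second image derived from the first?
The transformation is: JPEG-compressed with visible artifacts.

Blocky 8×8 compression artifacts appear around shape edges and the flat background shows ringing — characteristic JPEG degradation.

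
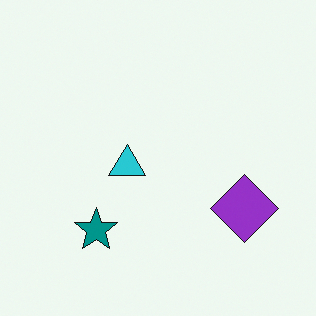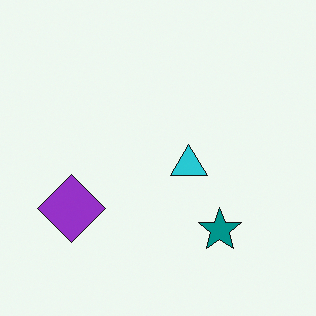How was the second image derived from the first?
The second image is the first flipped horizontally (left ↔ right).

The purple diamond is in the right of the first image and the left of the second — shapes on opposite sides of the vertical midline have swapped in a mirror flip.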